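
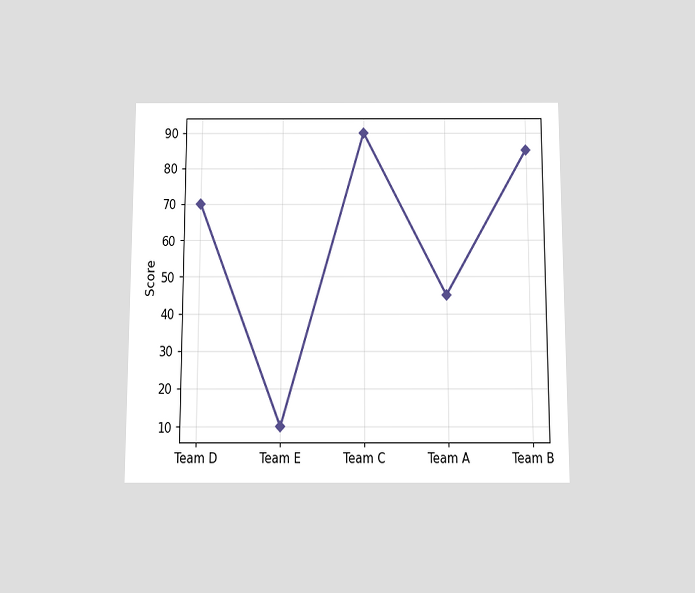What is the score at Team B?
85

The chart is viewed slightly from below. At Team B, the line is at 85.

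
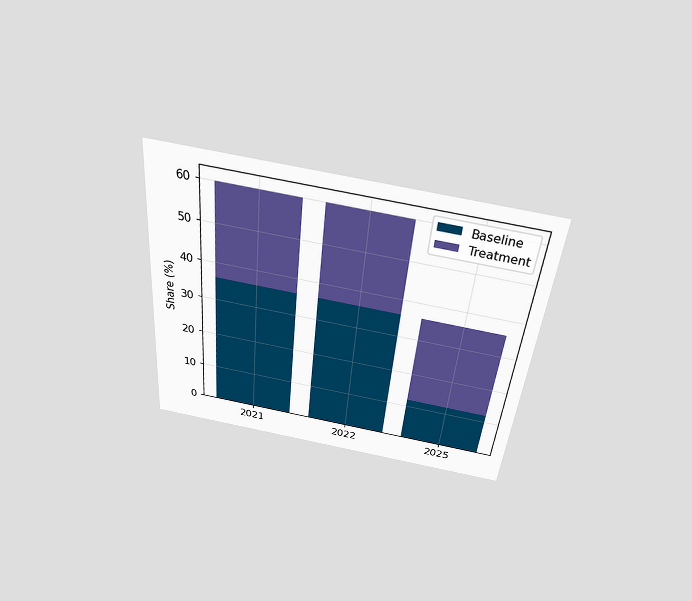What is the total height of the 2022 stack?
The chart is tilted about 5° clockwise and viewed slightly from above. The 2022 stack's top reaches 60% on the y-axis.

60%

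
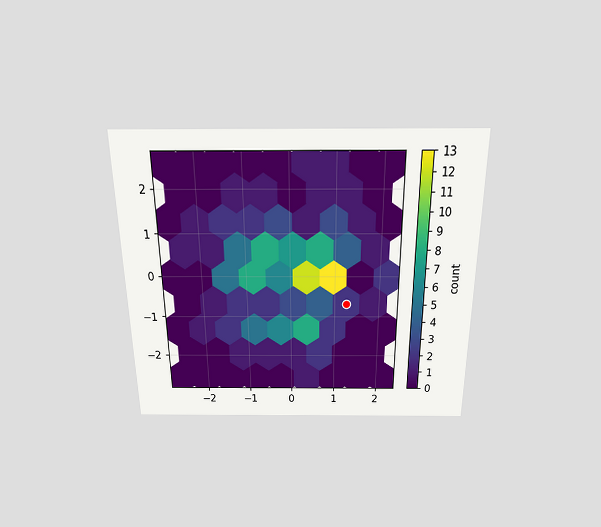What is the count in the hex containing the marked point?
2

The chart is viewed slightly from above. The marked hex reads 2 on the colorbar.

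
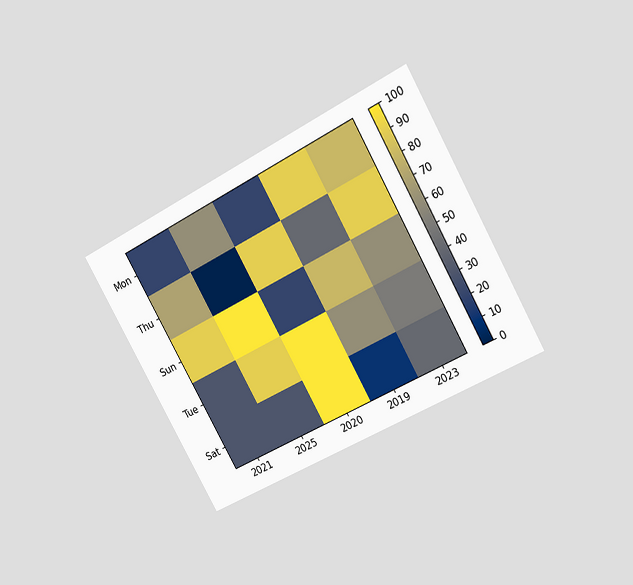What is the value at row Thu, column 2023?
The chart is tilted about 29° counter-clockwise and viewed at a slight angle. Matching cell (Thu, 2023) against the colorbar gives 90.

90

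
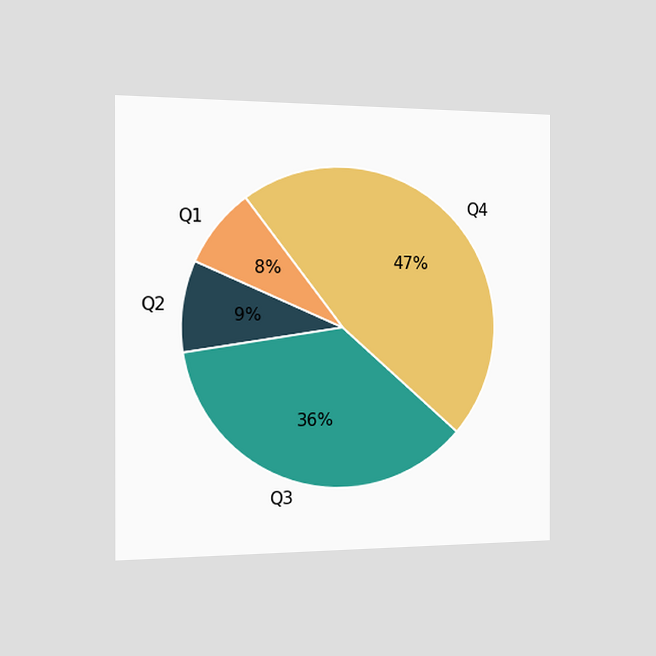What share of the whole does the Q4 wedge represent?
47%

The chart is viewed slightly from the left. The Q4 slice takes up 47% of the pie.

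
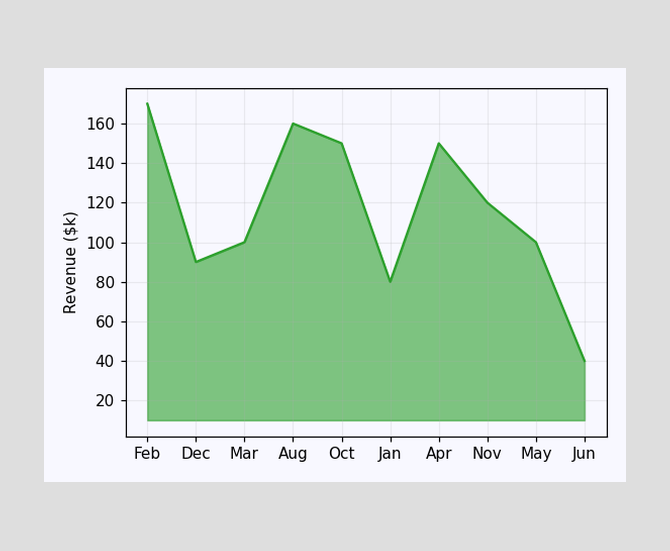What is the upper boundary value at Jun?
$40k

At Jun the upper boundary is at $40k.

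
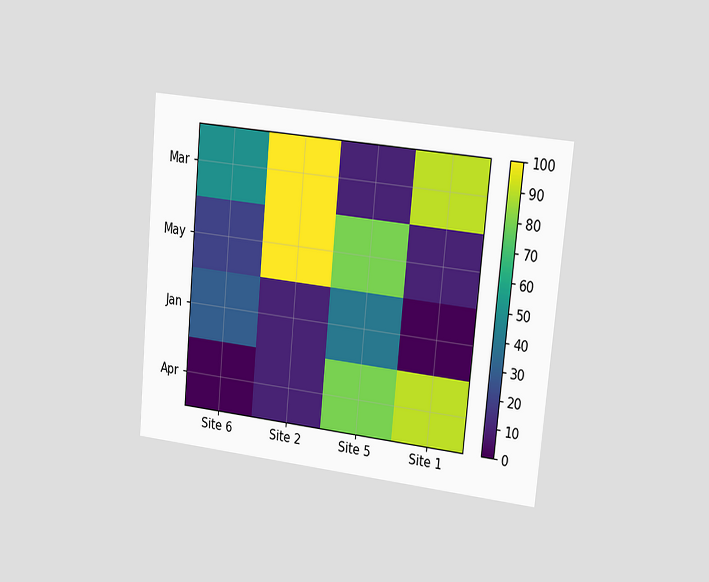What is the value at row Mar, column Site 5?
10

The chart is tilted about 5° clockwise and viewed slightly from the right. Matching cell (Mar, Site 5) against the colorbar gives 10.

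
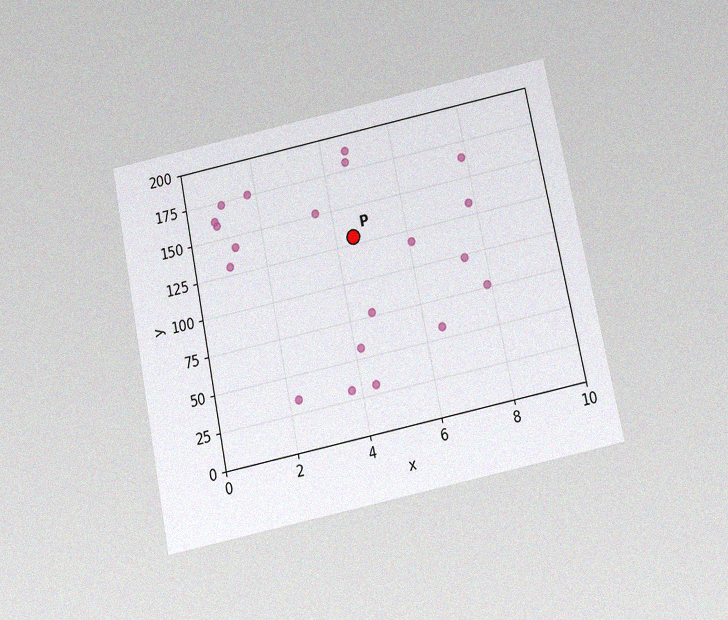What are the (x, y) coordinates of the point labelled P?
The chart is tilted about 12° counter-clockwise and viewed slightly from below, with some photo noise. Following the gridlines from P to each axis, P sits at (4.5, 130).

(4.5, 130)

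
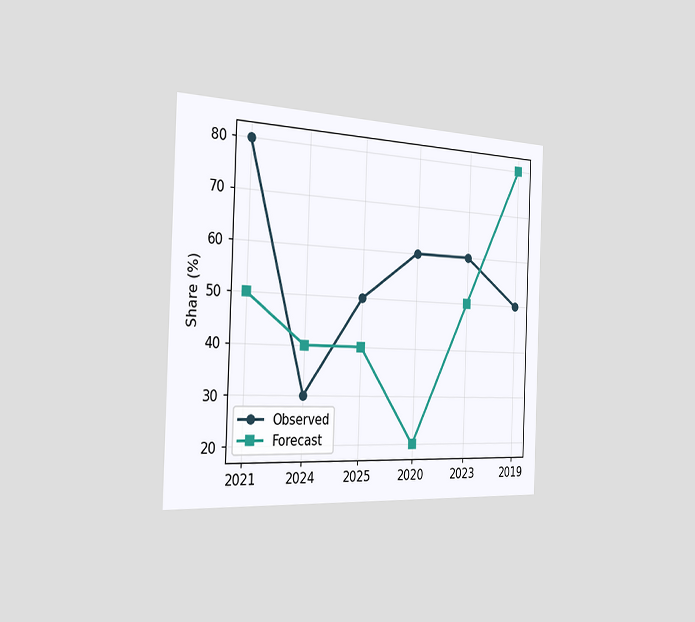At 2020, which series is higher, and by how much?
The chart is tilted about 2° clockwise and viewed slightly from the left. At 2020, Observed sits above the other line by 40%.

Observed, by 40%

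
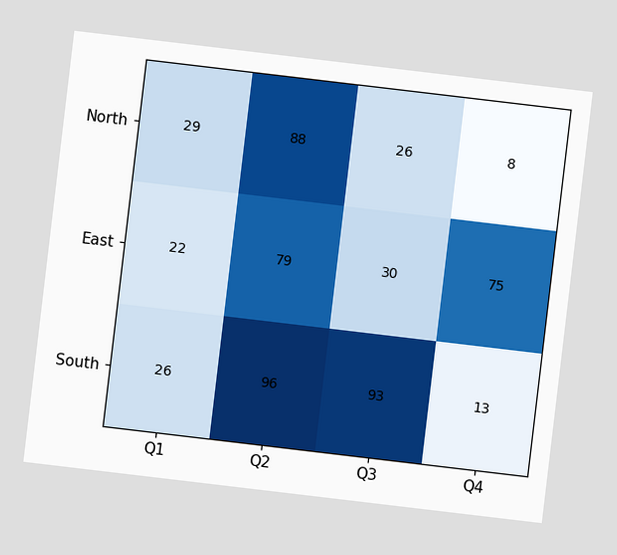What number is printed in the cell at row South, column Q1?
26

The chart is tilted about 7° clockwise. The (South, Q1) cell reads 26.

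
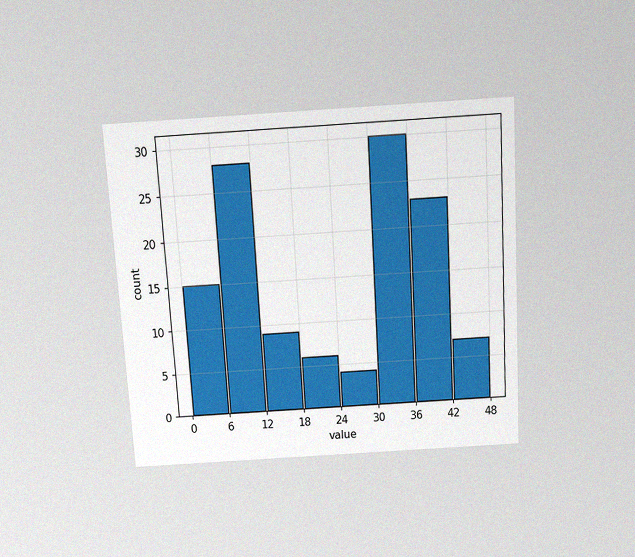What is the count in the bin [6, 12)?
The chart is tilted about 3° counter-clockwise and viewed slightly from above, with some photo noise. The [6, 12) bin has height 28.

28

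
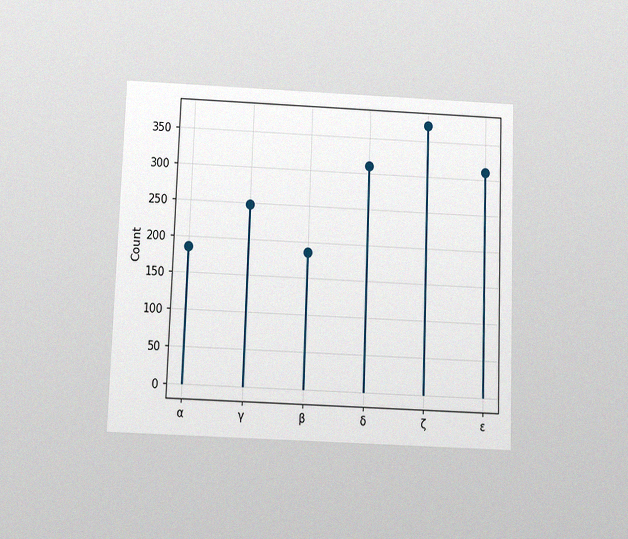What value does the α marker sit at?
The chart is tilted about 2° clockwise and viewed slightly from below, with some photo noise. The α marker sits at 186.

186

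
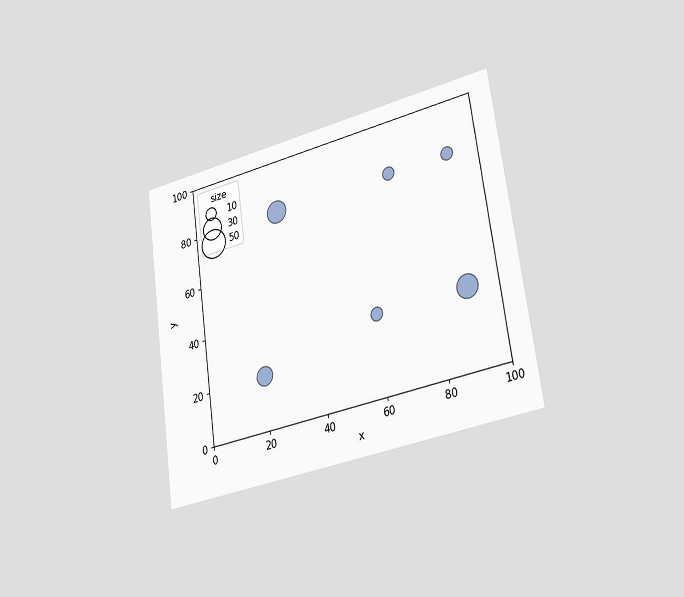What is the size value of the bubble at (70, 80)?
The chart is tilted about 8° counter-clockwise and viewed slightly from the right. Matching the bubble at (70, 80) against the size legend gives 10.

10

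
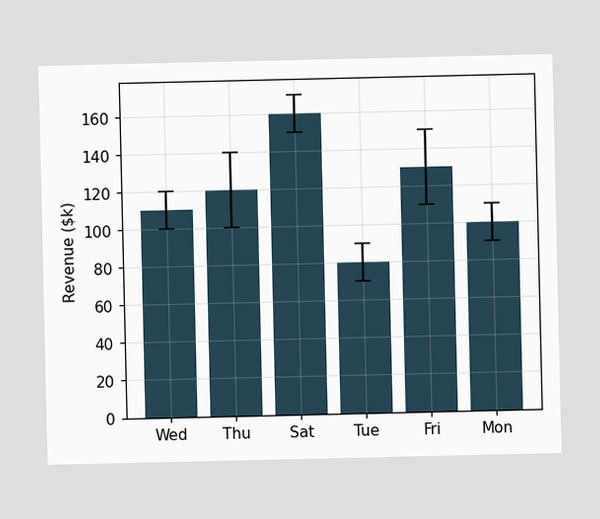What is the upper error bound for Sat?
$170k

The Sat bar's upper whisker reaches $170k.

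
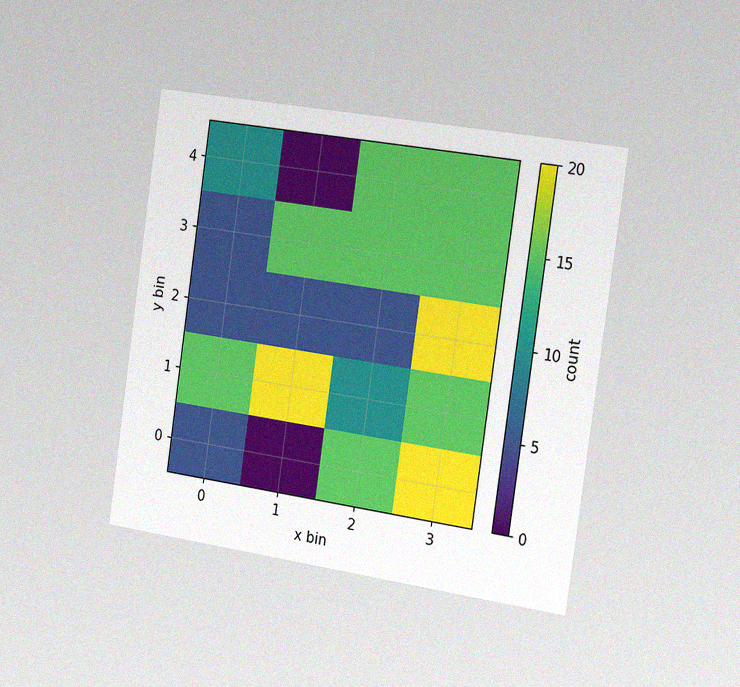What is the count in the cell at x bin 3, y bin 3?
15

The chart is tilted about 8° clockwise and viewed slightly from the right, with some photo noise. Matching the cell (3, 3) against the colorbar gives 15.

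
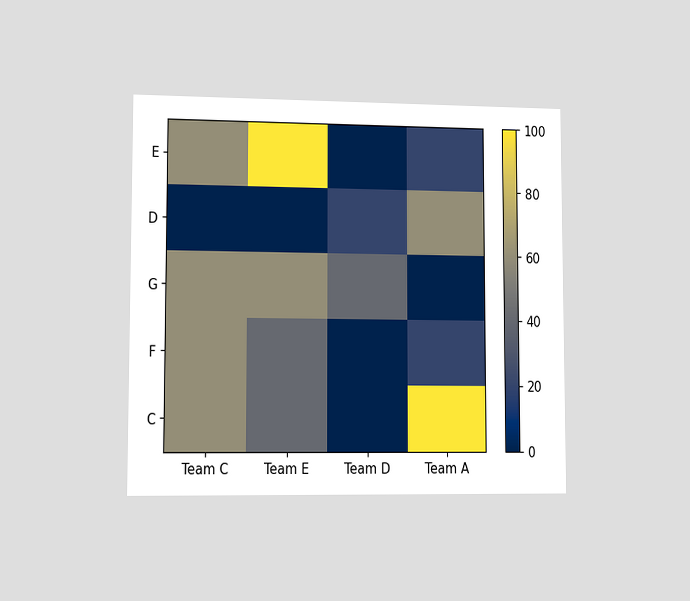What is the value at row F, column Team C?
The chart is viewed slightly from the left. Matching cell (F, Team C) against the colorbar gives 60.

60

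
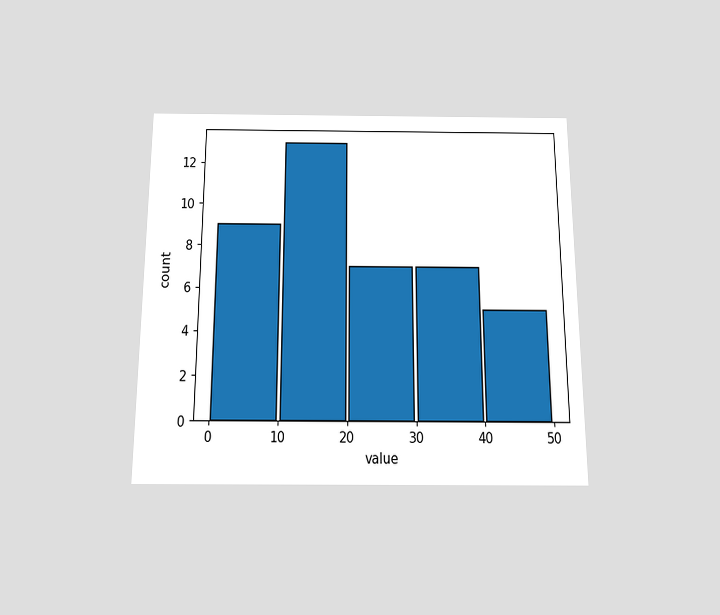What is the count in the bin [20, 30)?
7

The chart is viewed slightly from below. The [20, 30) bin has height 7.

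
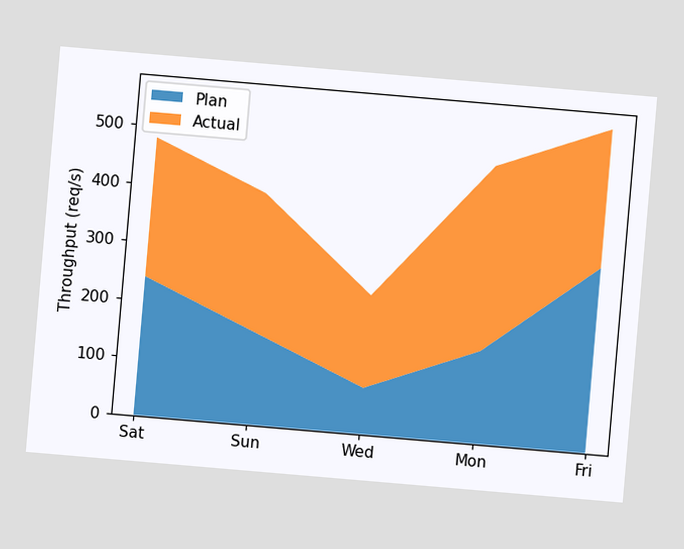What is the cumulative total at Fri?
560req/s

The chart is tilted about 5° clockwise. The stacked total at Fri reaches 560req/s.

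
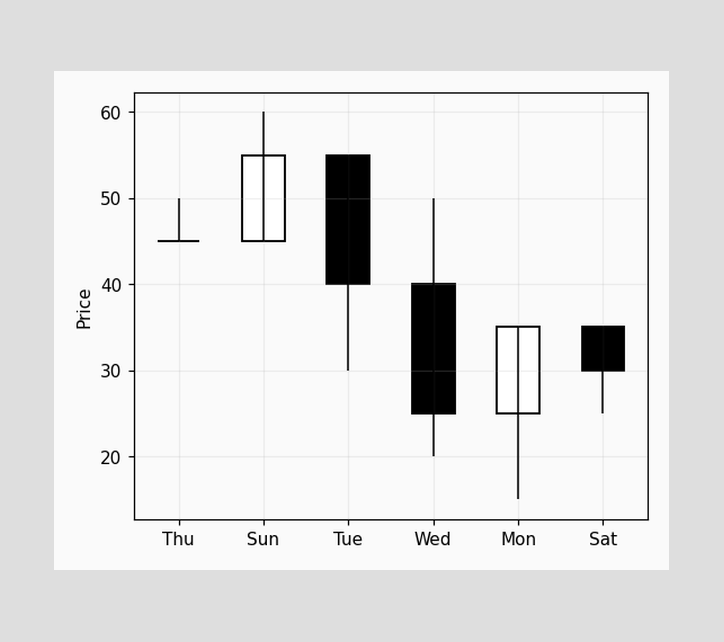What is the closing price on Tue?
The Tue candle closes at 40.

40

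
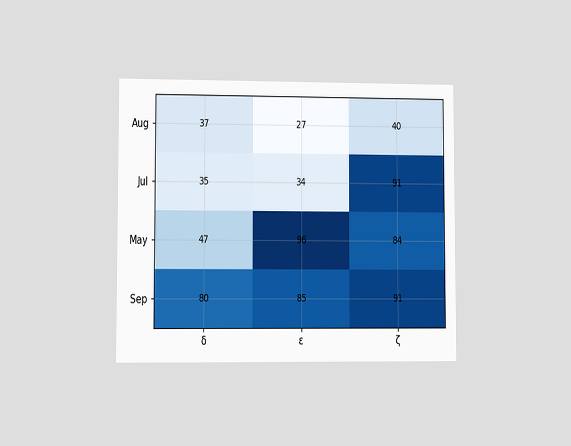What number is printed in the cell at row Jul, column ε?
34

The chart is viewed at a slight angle. The (Jul, ε) cell reads 34.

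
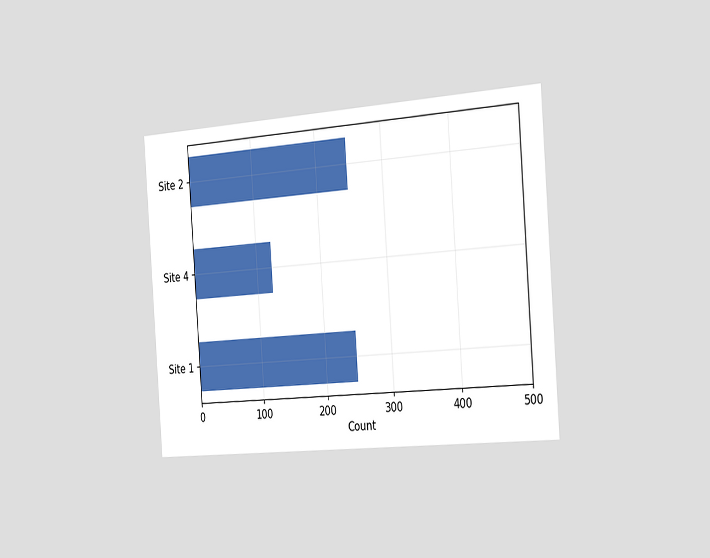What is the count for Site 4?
124

The chart is tilted about 4° counter-clockwise and viewed slightly from the right. Reading along the chart's x-axis, the Site 4 bar reaches 124.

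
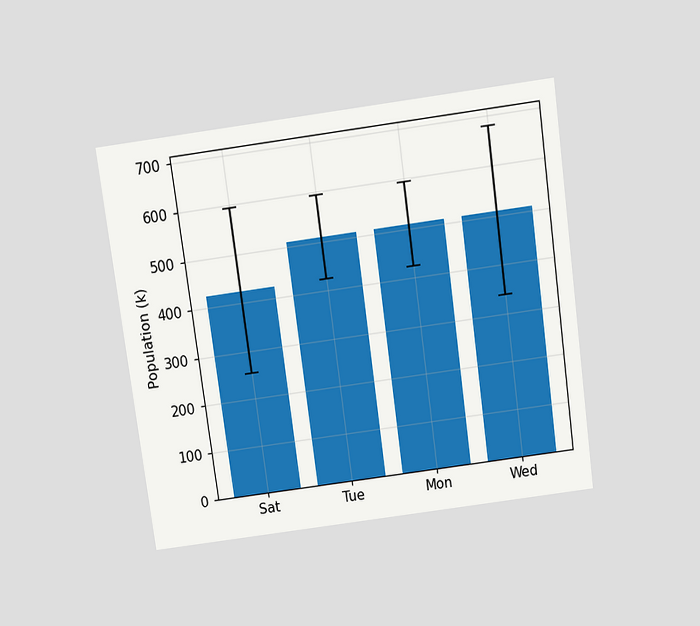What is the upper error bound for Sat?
The chart is tilted about 8° counter-clockwise and viewed slightly from above. The Sat bar's upper whisker reaches 595k.

595k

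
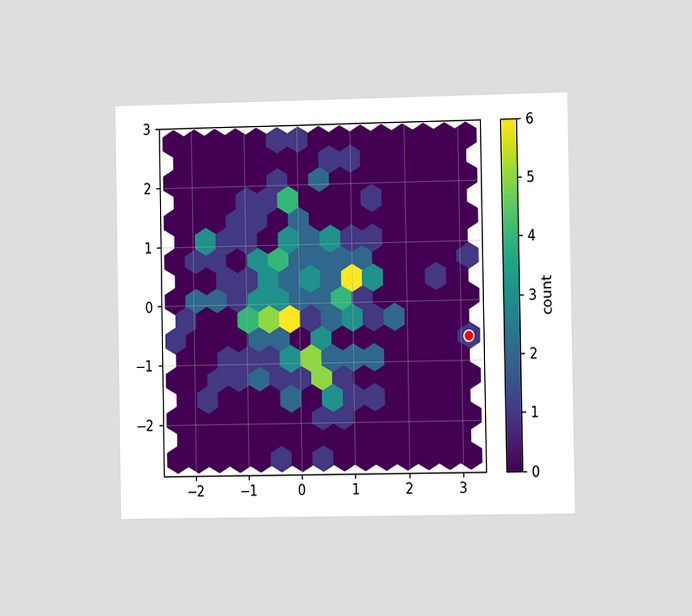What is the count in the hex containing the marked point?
The chart is viewed slightly from the right. The marked hex reads 1 on the colorbar.

1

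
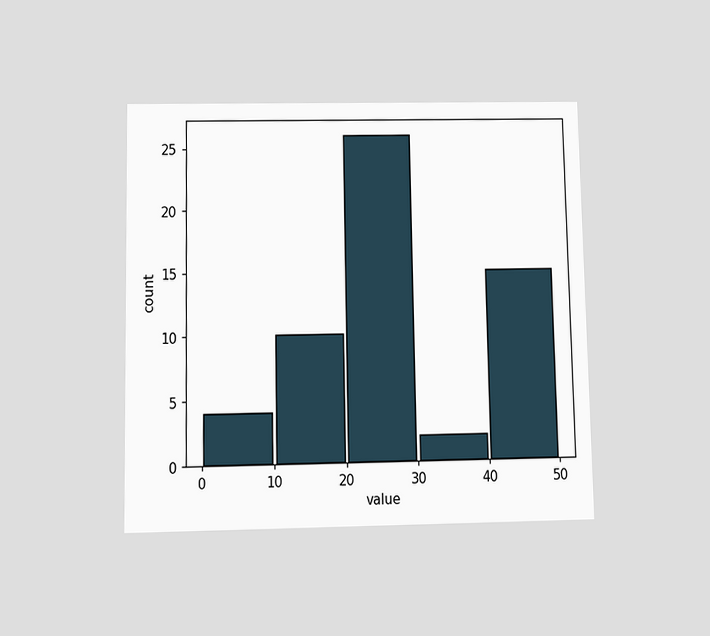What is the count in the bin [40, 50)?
The chart is viewed at a slight angle. The [40, 50) bin has height 15.

15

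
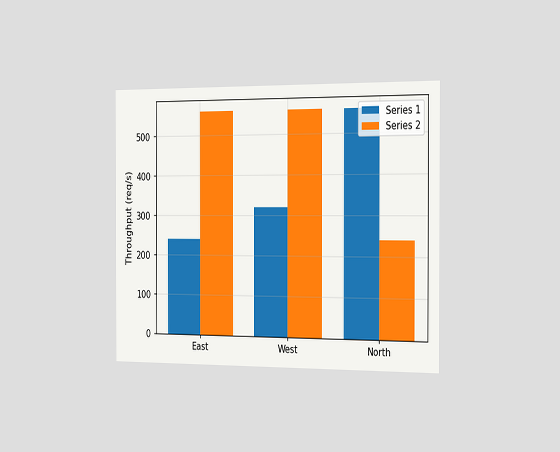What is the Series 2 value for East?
The chart is viewed slightly from the right. The Series 2 bar at East reaches 560req/s on the y-axis.

560req/s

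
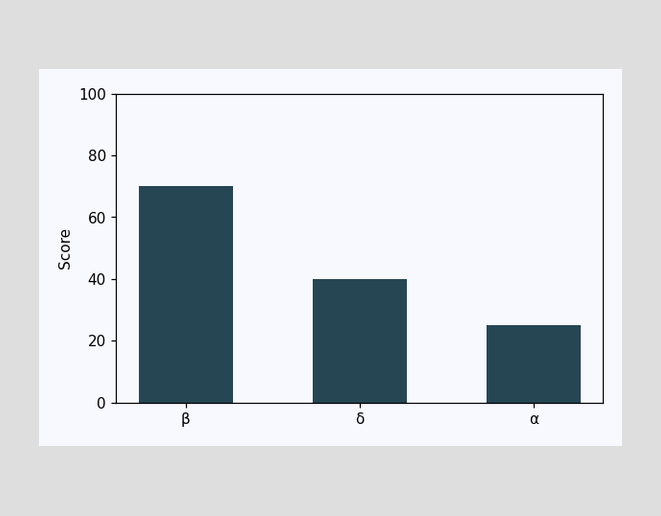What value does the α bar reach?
25

Reading along the chart's y-axis, the α bar reaches 25.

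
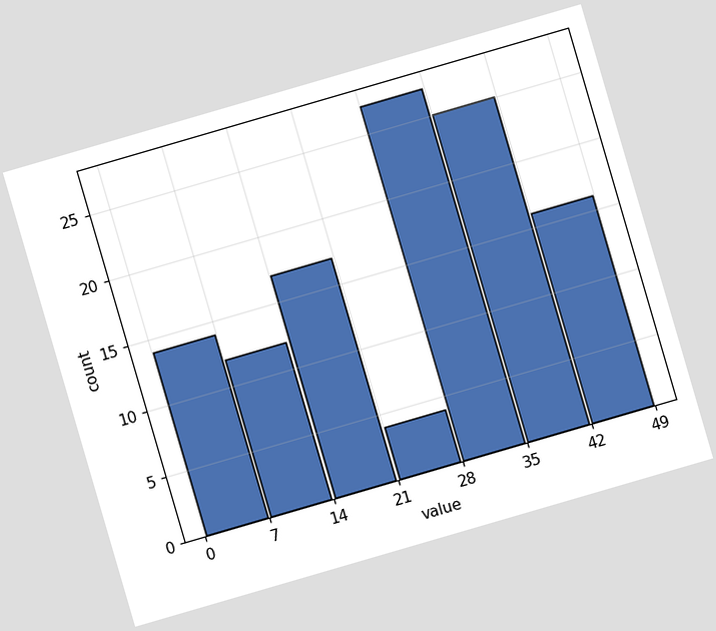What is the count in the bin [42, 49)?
16

The chart is tilted about 16° counter-clockwise. The [42, 49) bin has height 16.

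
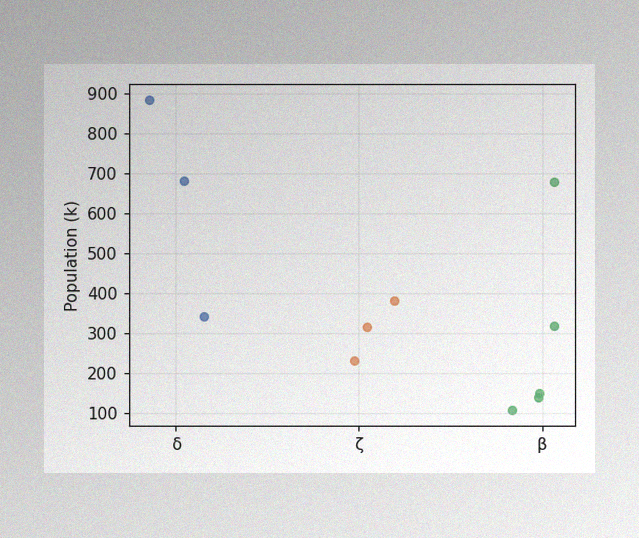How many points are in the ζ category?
The image has some photo noise and uneven lighting. Counting the markers in the ζ column gives 3.

3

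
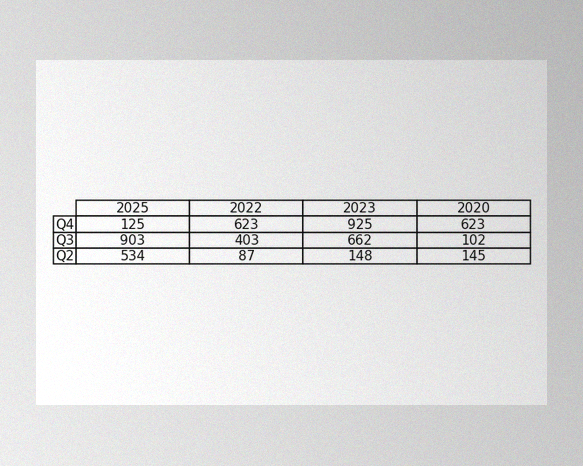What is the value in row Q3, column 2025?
903

The image has some photo noise and uneven lighting. The (Q3, 2025) cell reads 903.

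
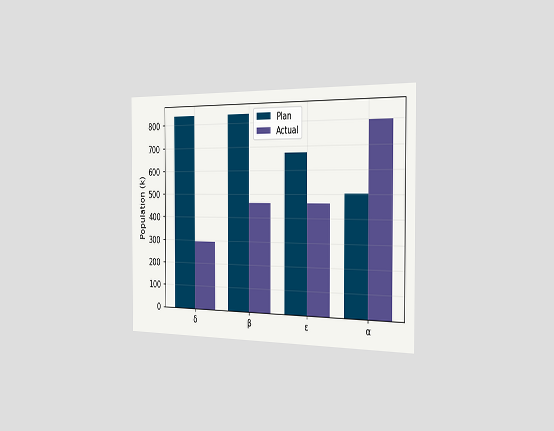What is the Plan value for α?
The chart is viewed slightly from the right. The Plan bar at α reaches 504k on the y-axis.

504k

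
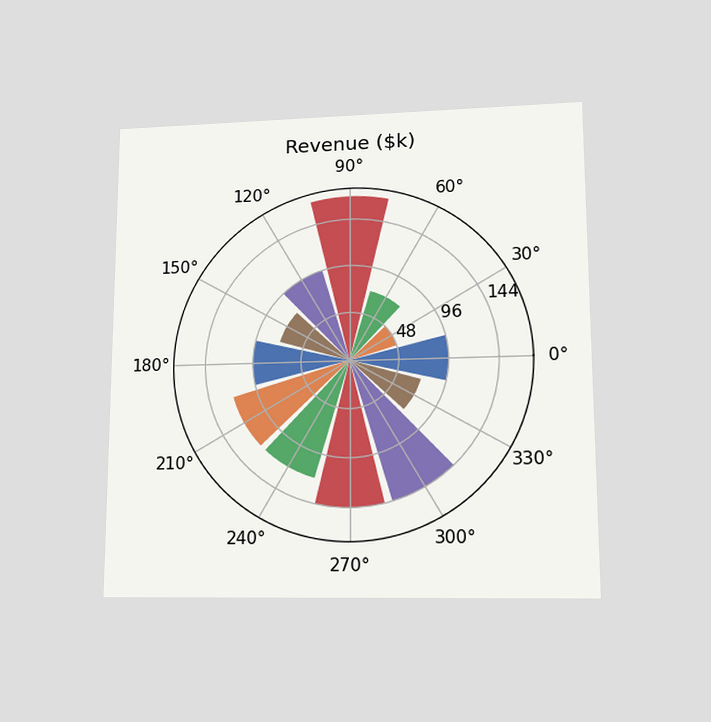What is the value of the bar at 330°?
$72k

The chart is viewed at a slight angle. The bar at 330° reaches $72k on the radial axis.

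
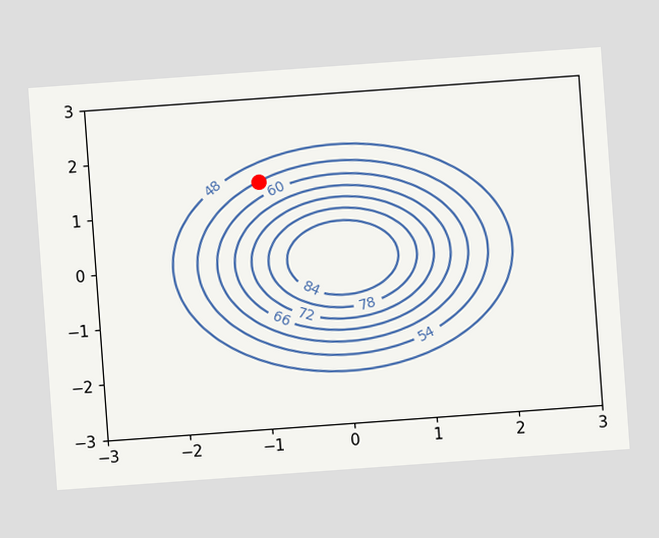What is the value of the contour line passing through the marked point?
The chart is tilted about 4° counter-clockwise. The marked point sits on the contour labelled 54.

54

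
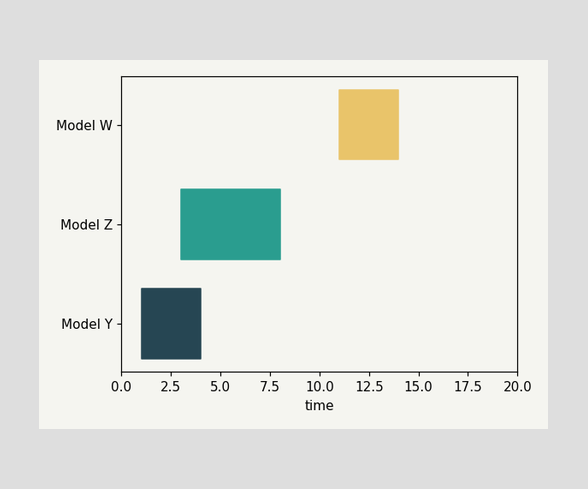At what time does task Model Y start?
The Model Y bar begins at t=1.

1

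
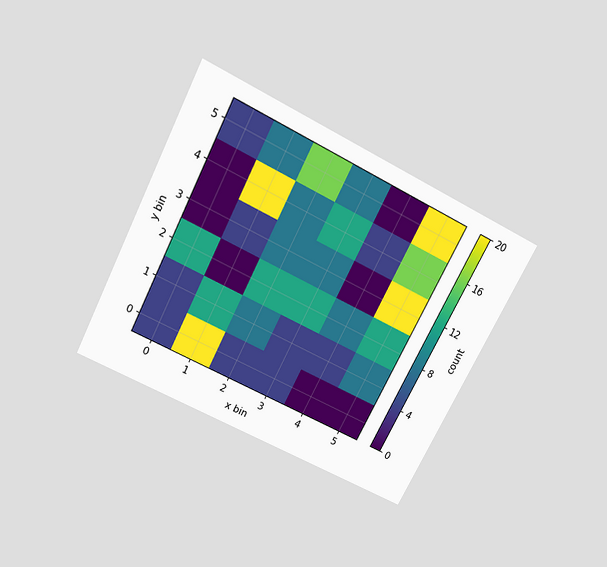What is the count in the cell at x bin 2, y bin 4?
The chart is tilted about 27° clockwise and viewed slightly from above. Matching the cell (2, 4) against the colorbar gives 8.

8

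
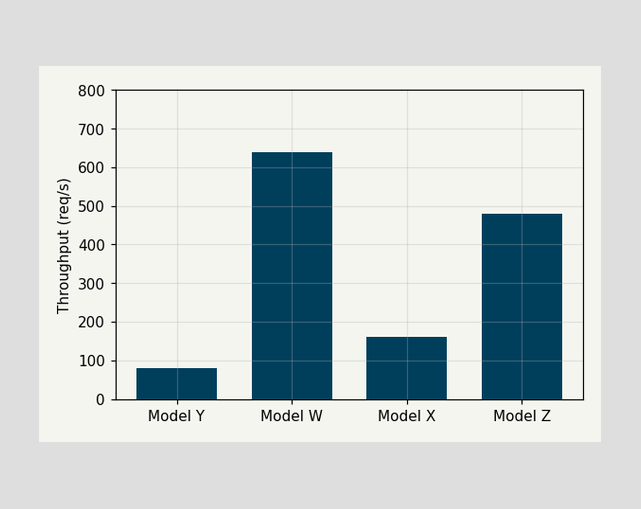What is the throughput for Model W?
640req/s

Reading along the chart's y-axis, the Model W bar reaches 640req/s.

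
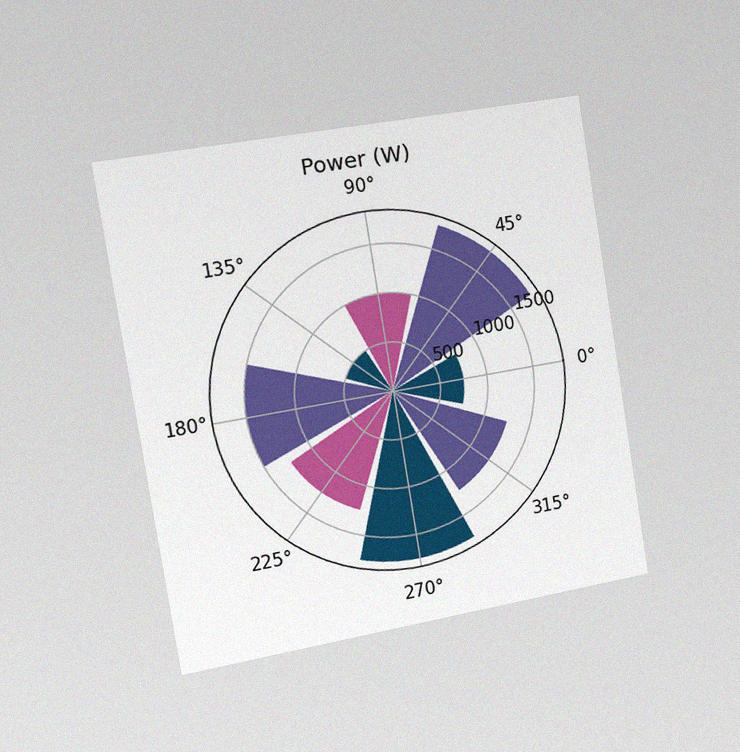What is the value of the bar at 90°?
1000W

The chart is tilted about 9° counter-clockwise and viewed slightly from the left, with some photo noise. The bar at 90° reaches 1000W on the radial axis.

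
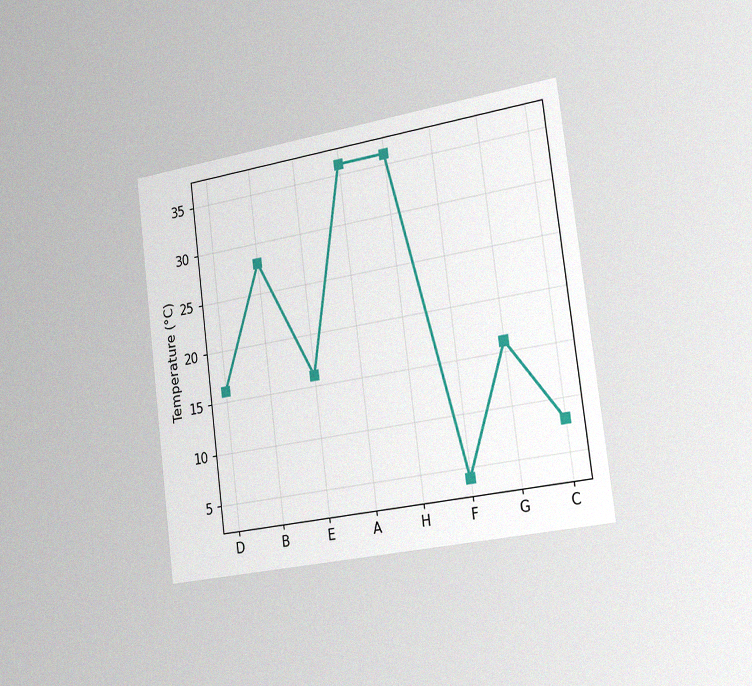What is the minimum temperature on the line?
The chart is tilted about 7° counter-clockwise and viewed slightly from the right, with some photo noise. The lowest point is at F, and reading across to the y-axis gives 4°C.

4°C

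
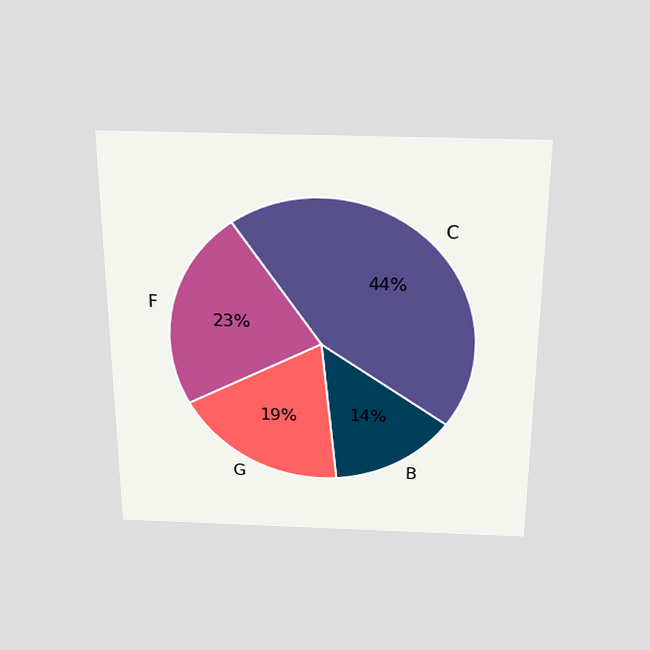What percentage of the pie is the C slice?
The chart is viewed slightly from above. The C slice takes up 44% of the pie.

44%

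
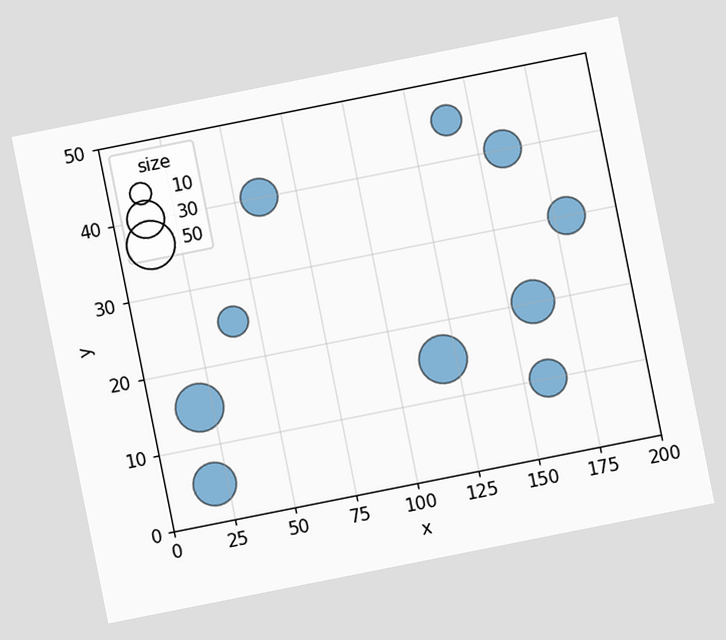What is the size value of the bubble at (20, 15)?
The chart is tilted about 11° counter-clockwise. Matching the bubble at (20, 15) against the size legend gives 50.

50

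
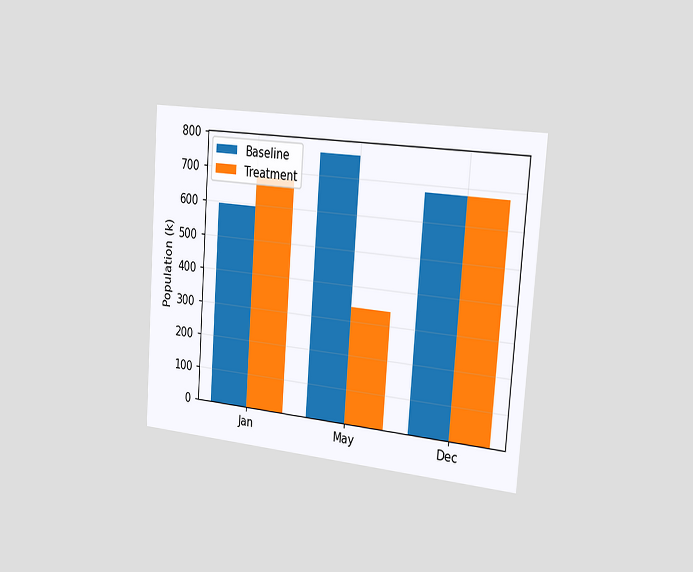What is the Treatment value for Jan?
680k

The chart is tilted about 4° clockwise and viewed slightly from the right. The Treatment bar at Jan reaches 680k on the y-axis.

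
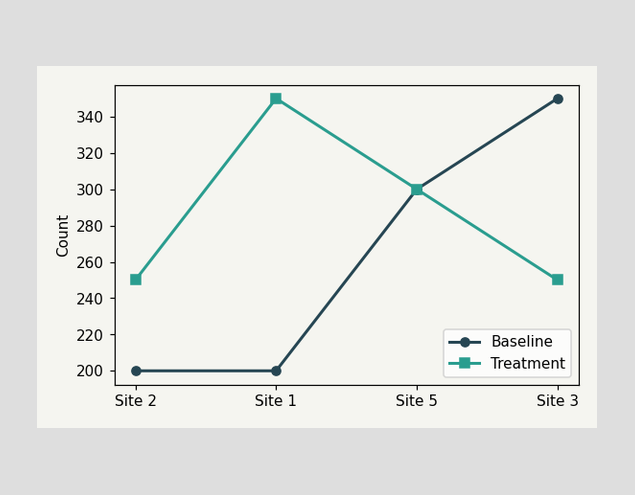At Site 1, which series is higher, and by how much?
Treatment, by 150

At Site 1, Treatment sits above the other line by 150.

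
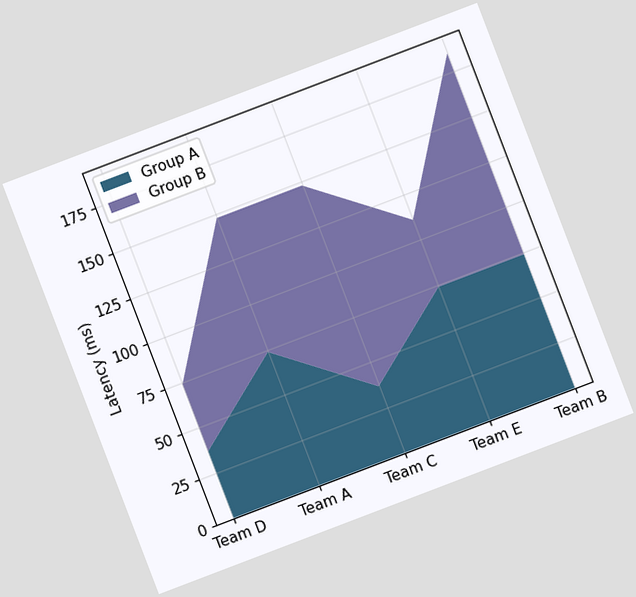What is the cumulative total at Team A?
148ms

The chart is tilted about 21° counter-clockwise. The stacked total at Team A reaches 148ms.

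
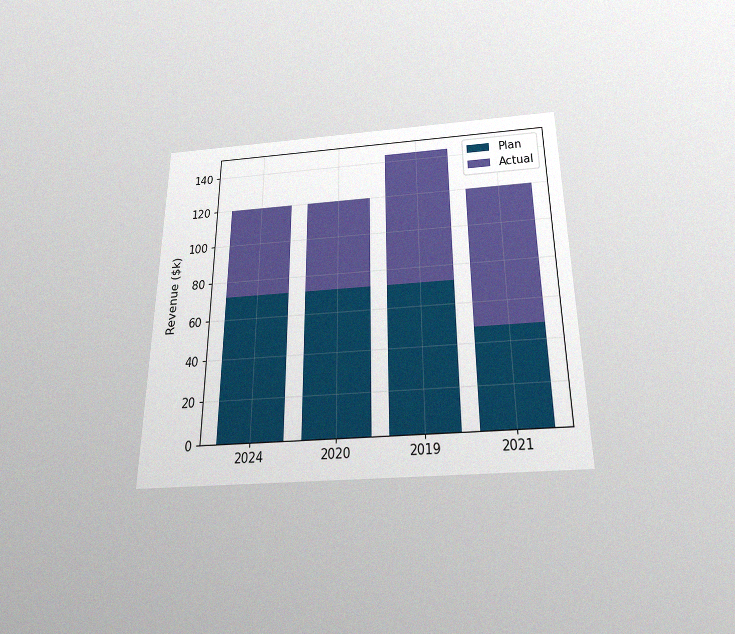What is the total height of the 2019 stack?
$144k

The chart is viewed slightly from below, with some photo noise. The 2019 stack's top reaches $144k on the y-axis.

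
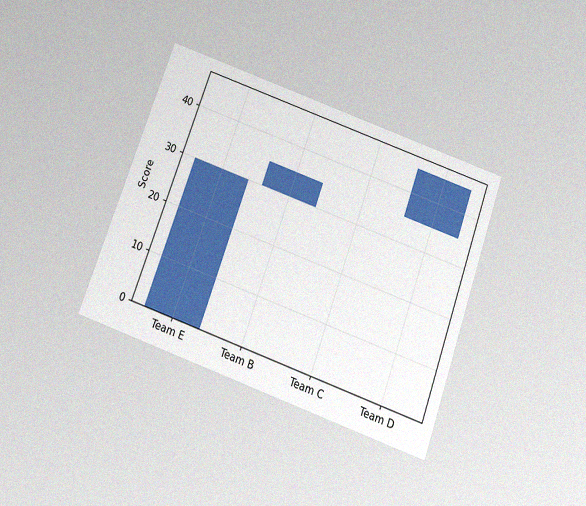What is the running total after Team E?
The chart is tilted about 20° clockwise and viewed slightly from below, with some photo noise. After Team E the running total reaches 30.

30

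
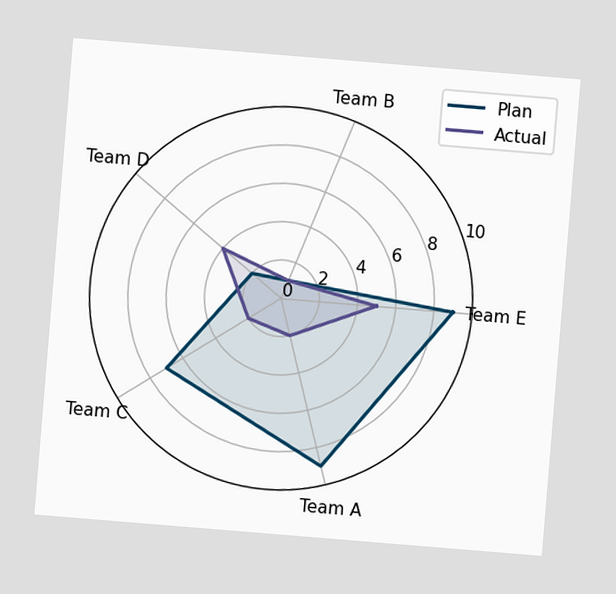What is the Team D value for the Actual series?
4

The chart is tilted about 5° clockwise. On the Team D axis, Actual reaches 4.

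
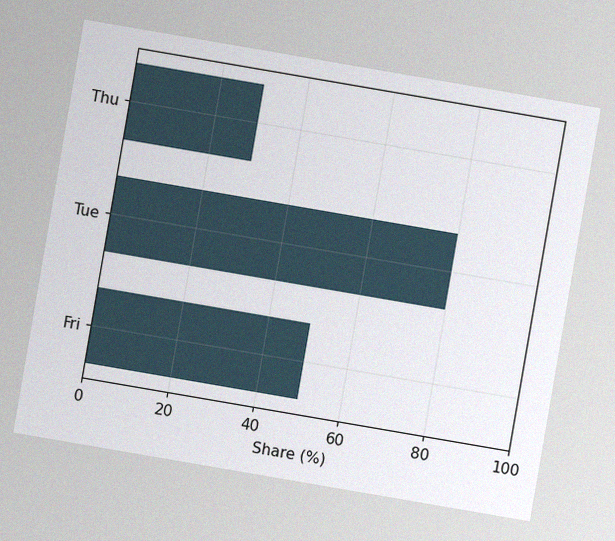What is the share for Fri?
50%

The chart is tilted about 10° clockwise, with some photo noise. Reading along the chart's x-axis, the Fri bar reaches 50%.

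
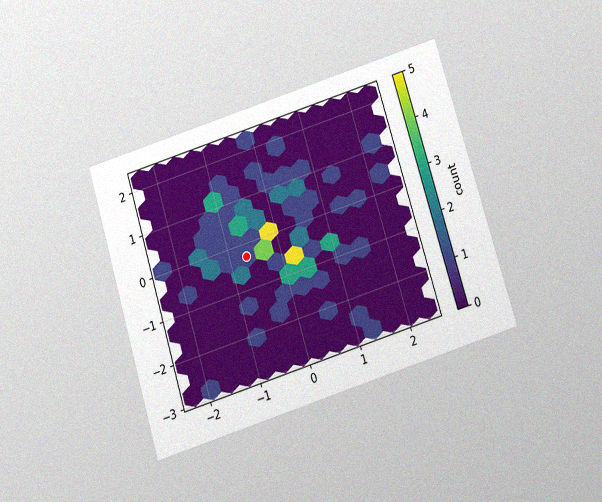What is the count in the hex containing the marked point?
The chart is tilted about 17° counter-clockwise and viewed slightly from below, with some photo noise. The marked hex reads 1 on the colorbar.

1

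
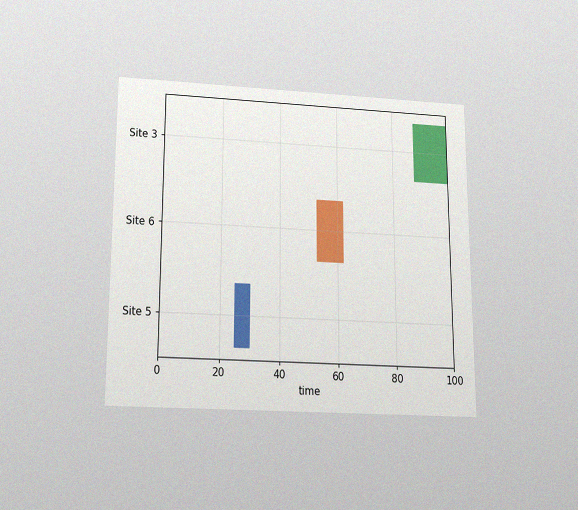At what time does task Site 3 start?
The chart is viewed slightly from below, with some photo noise. The Site 3 bar begins at t=88.

88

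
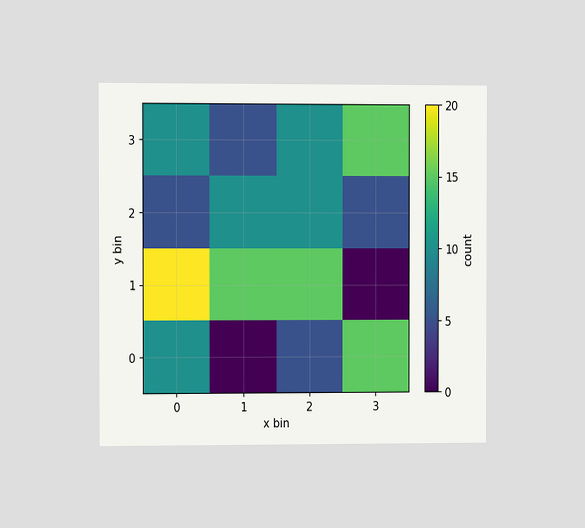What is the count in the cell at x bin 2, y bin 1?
15

The chart is viewed slightly from the left. Matching the cell (2, 1) against the colorbar gives 15.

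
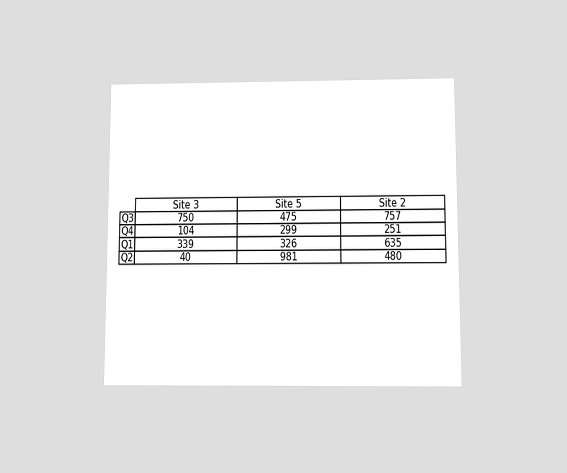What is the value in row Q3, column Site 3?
750

The chart is viewed slightly from below. The (Q3, Site 3) cell reads 750.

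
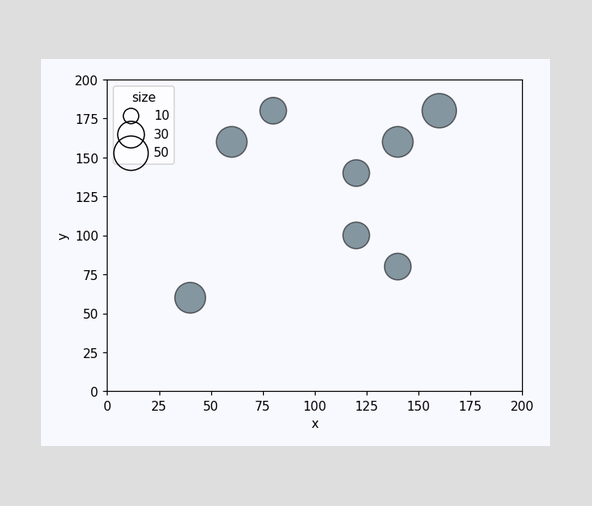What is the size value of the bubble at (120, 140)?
Matching the bubble at (120, 140) against the size legend gives 30.

30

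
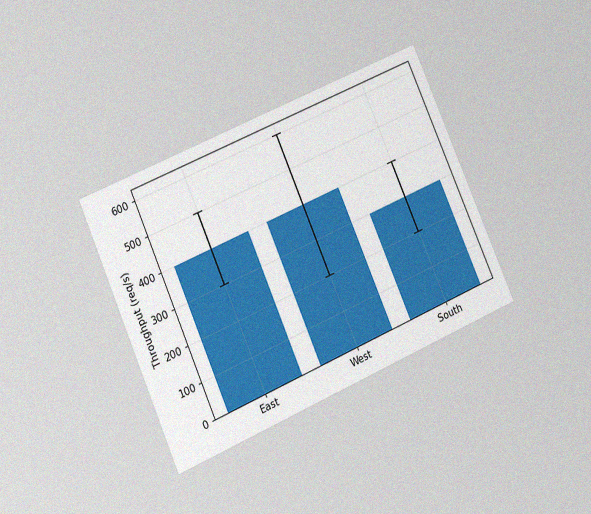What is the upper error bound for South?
The chart is tilted about 24° counter-clockwise and viewed at a slight angle, with some photo noise. The South bar's upper whisker reaches 400req/s.

400req/s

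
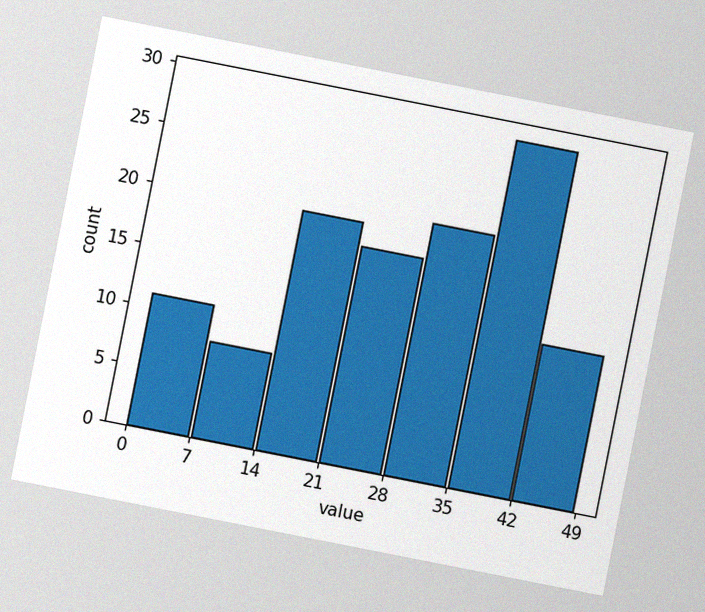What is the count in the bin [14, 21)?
The chart is tilted about 11° clockwise, with some photo noise. The [14, 21) bin has height 20.

20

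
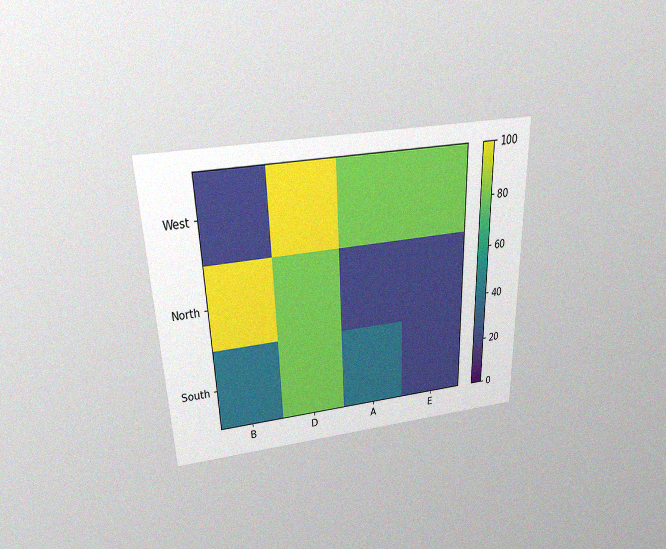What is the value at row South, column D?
The chart is viewed slightly from above, with some photo noise. Matching cell (South, D) against the colorbar gives 80.

80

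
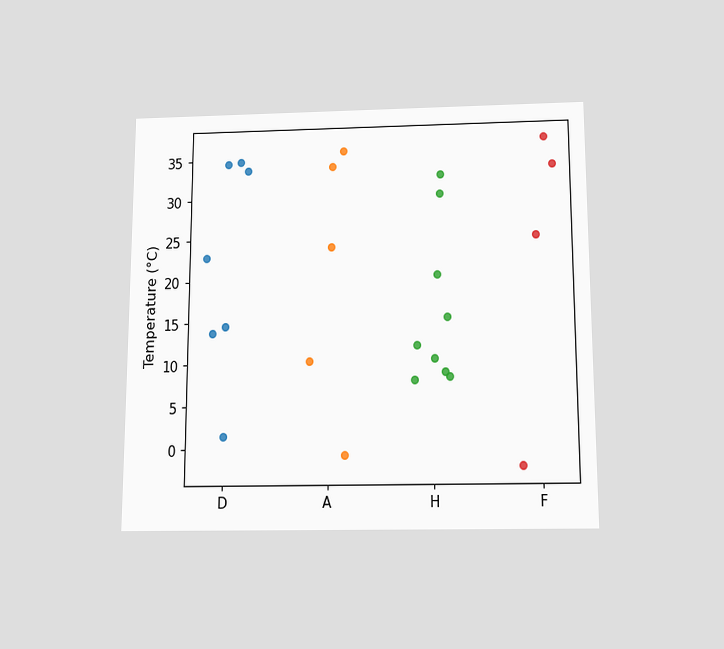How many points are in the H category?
The chart is viewed slightly from below. Counting the markers in the H column gives 9.

9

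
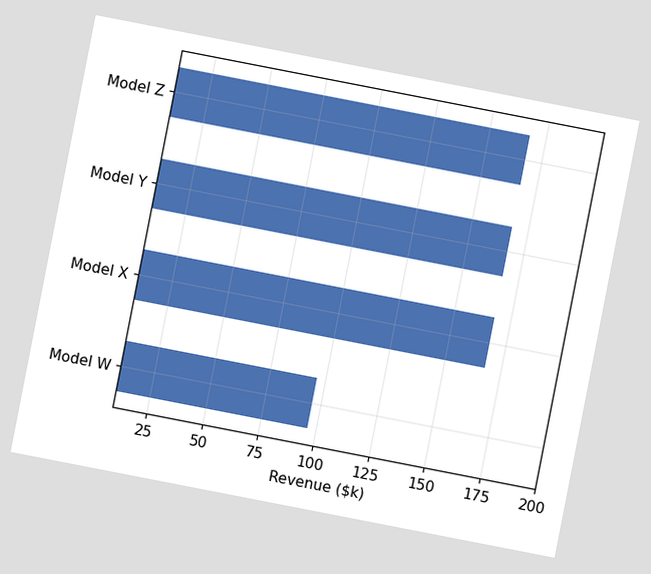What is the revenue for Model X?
$168k

The chart is tilted about 11° clockwise. Reading along the chart's x-axis, the Model X bar reaches $168k.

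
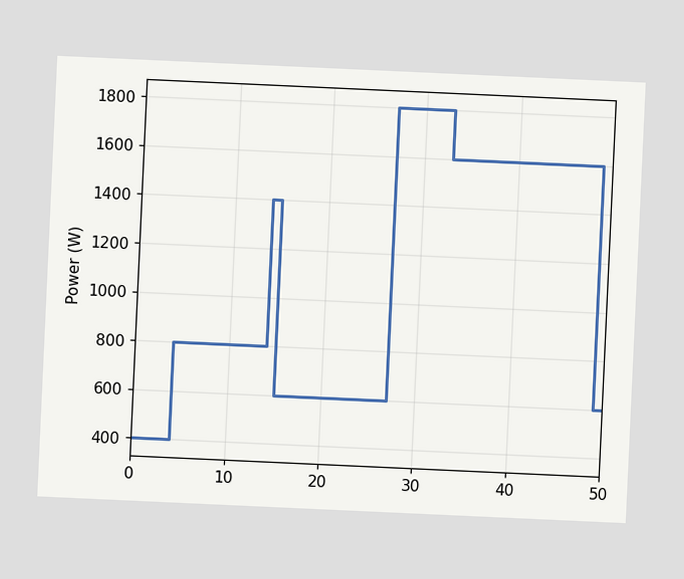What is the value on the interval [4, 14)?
The chart is tilted about 3° clockwise. On [4, 14) the step sits at 800W.

800W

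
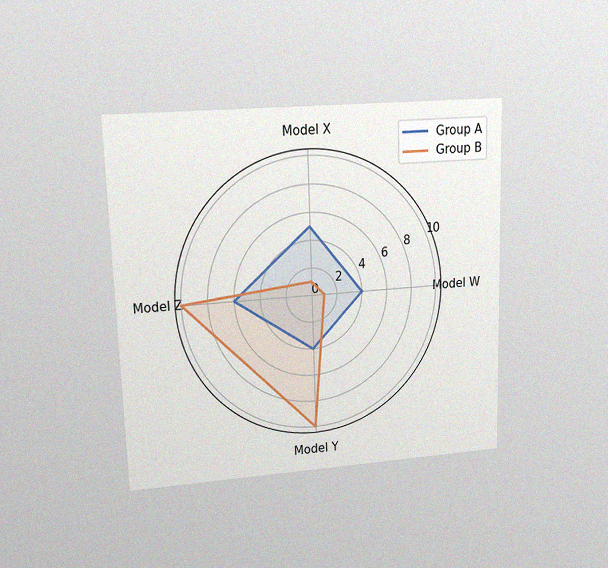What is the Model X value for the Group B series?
1

The chart is viewed at a slight angle, with some photo noise. On the Model X axis, Group B reaches 1.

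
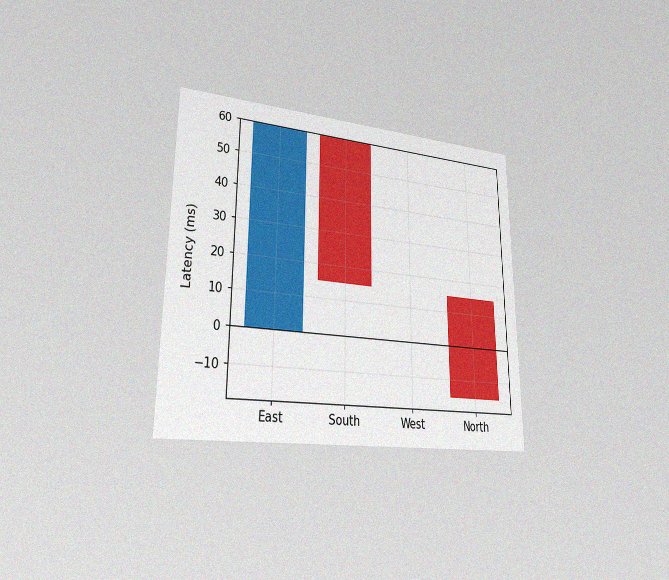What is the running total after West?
The chart is viewed slightly from the left, with some photo noise. After West the running total reaches 15ms.

15ms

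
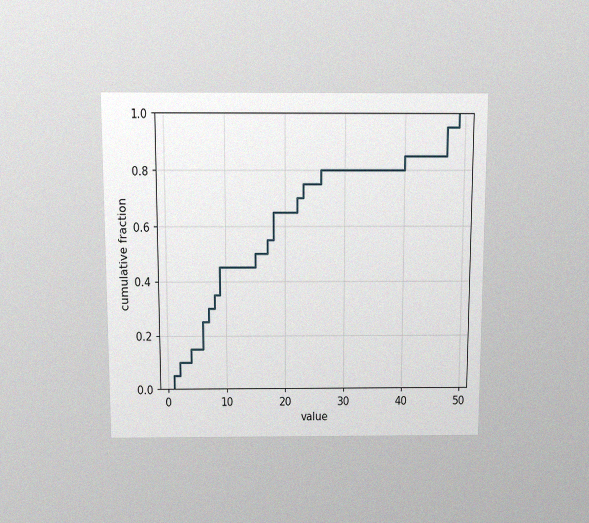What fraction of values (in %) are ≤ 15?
The chart is viewed slightly from above, with some photo noise. At x=15 the ECDF step is at 50%.

50%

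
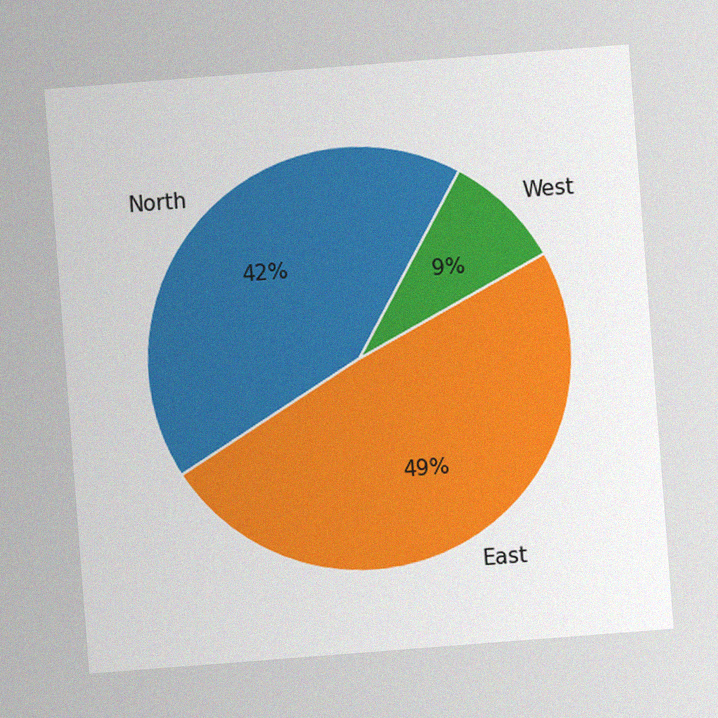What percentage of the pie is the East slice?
49%

The chart is tilted about 4° counter-clockwise, with some photo noise. The East slice takes up 49% of the pie.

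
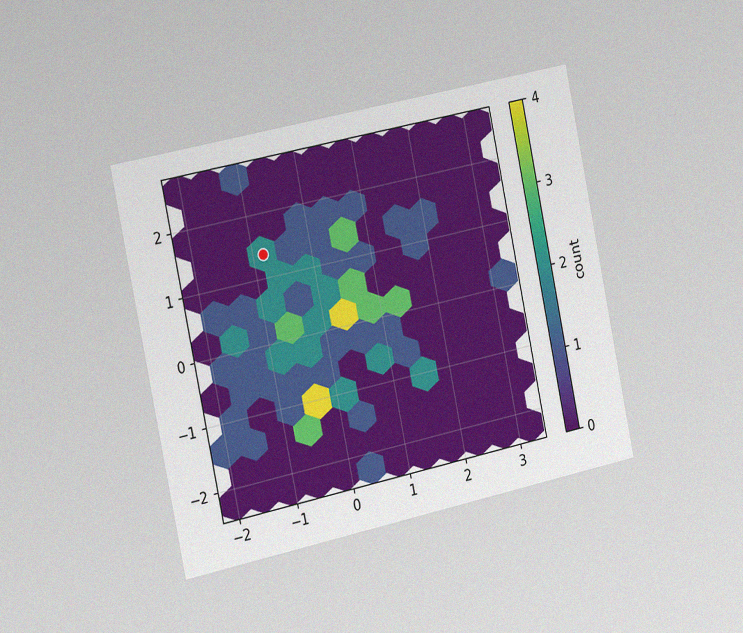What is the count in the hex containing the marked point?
The chart is tilted about 12° counter-clockwise and viewed slightly from the left, with some photo noise. The marked hex reads 2 on the colorbar.

2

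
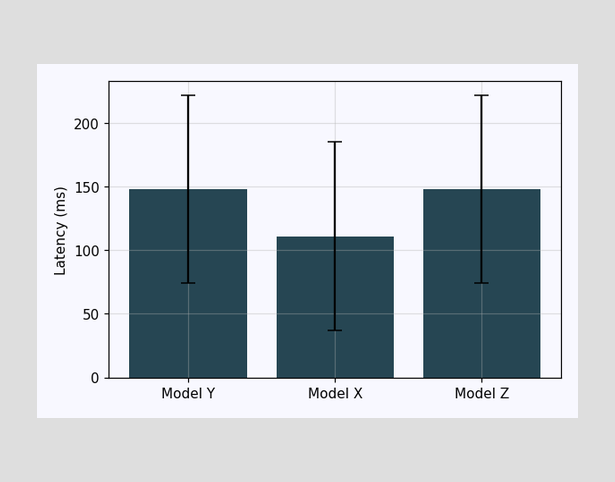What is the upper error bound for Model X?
185ms

The Model X bar's upper whisker reaches 185ms.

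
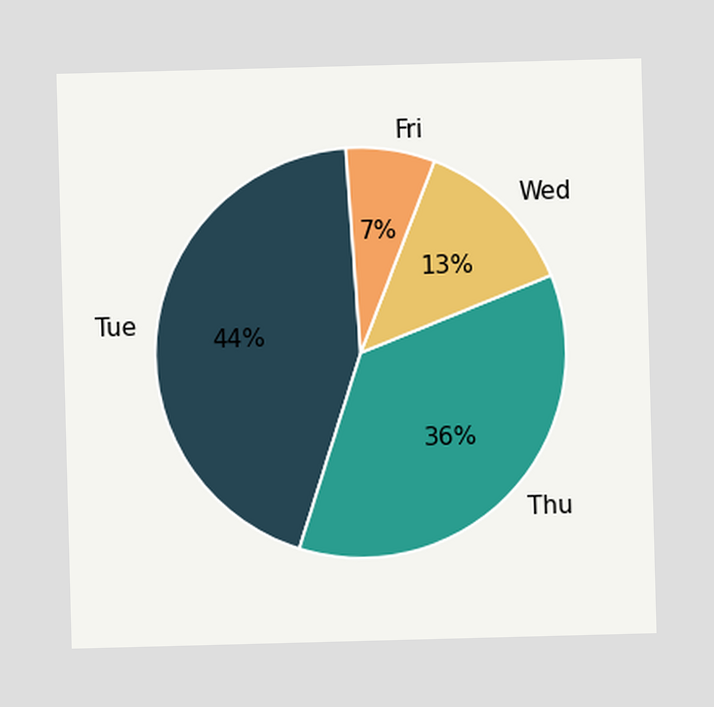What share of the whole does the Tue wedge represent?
The Tue slice takes up 44% of the pie.

44%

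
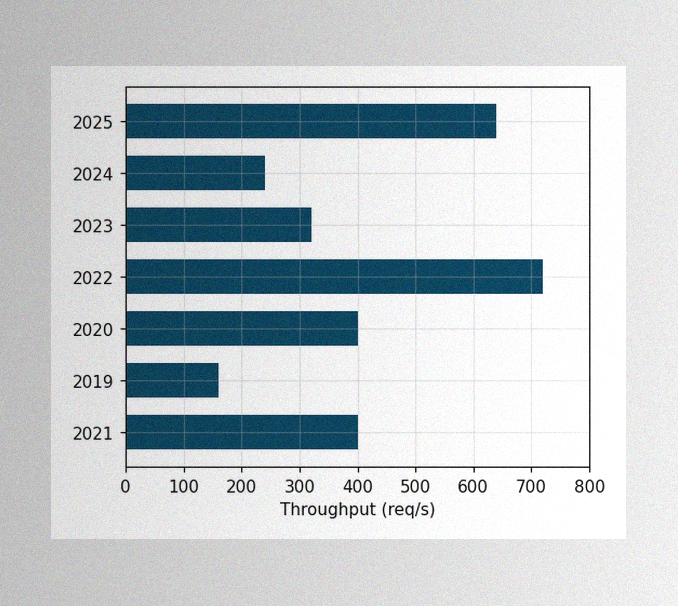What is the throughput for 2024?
240req/s

The image has some photo noise and uneven lighting. Reading along the chart's x-axis, the 2024 bar reaches 240req/s.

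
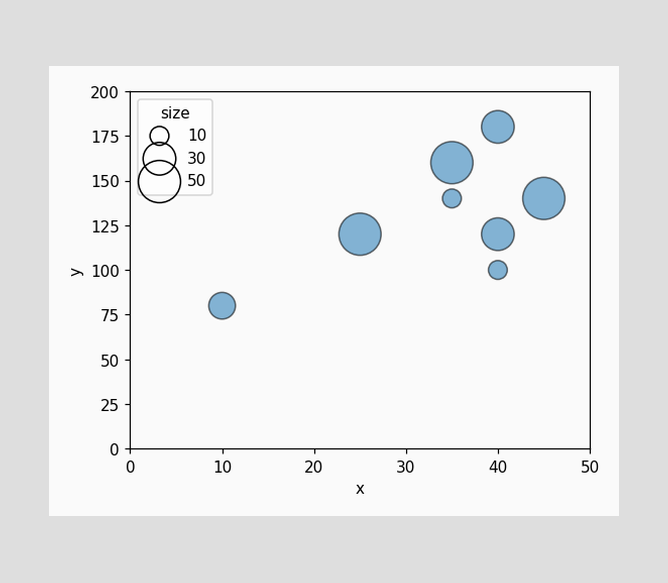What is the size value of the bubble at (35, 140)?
Matching the bubble at (35, 140) against the size legend gives 10.

10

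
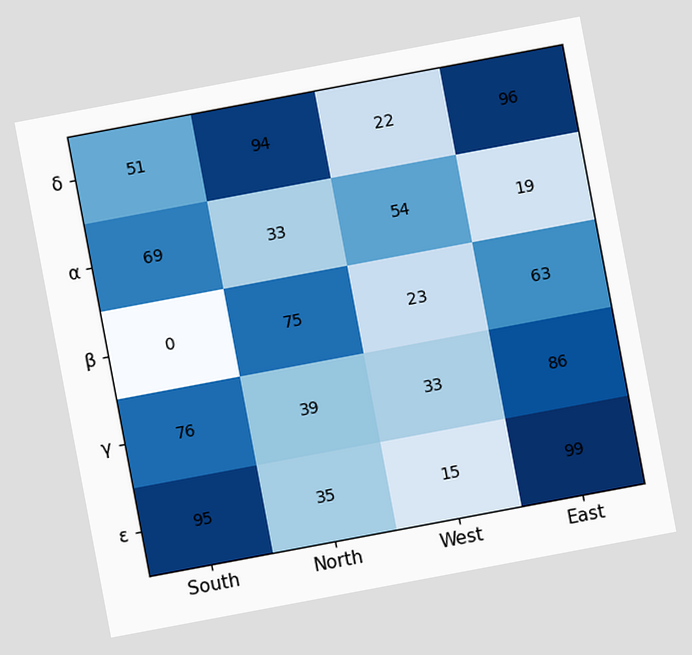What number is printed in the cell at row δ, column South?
51

The chart is tilted about 11° counter-clockwise. The (δ, South) cell reads 51.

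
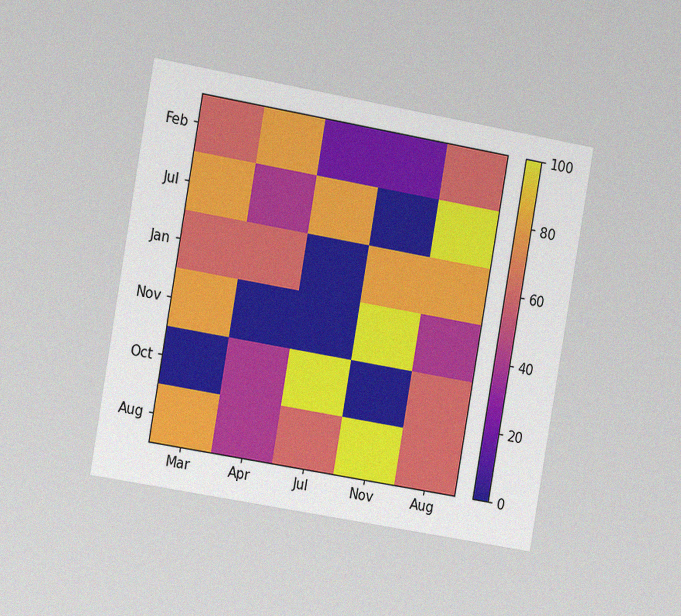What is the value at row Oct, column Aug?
60

The chart is tilted about 10° clockwise and viewed slightly from the left, with some photo noise. Matching cell (Oct, Aug) against the colorbar gives 60.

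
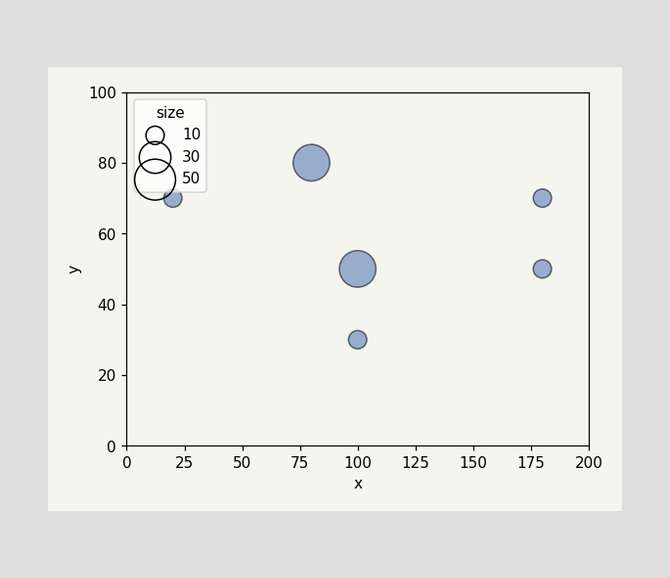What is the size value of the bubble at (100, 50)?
Matching the bubble at (100, 50) against the size legend gives 40.

40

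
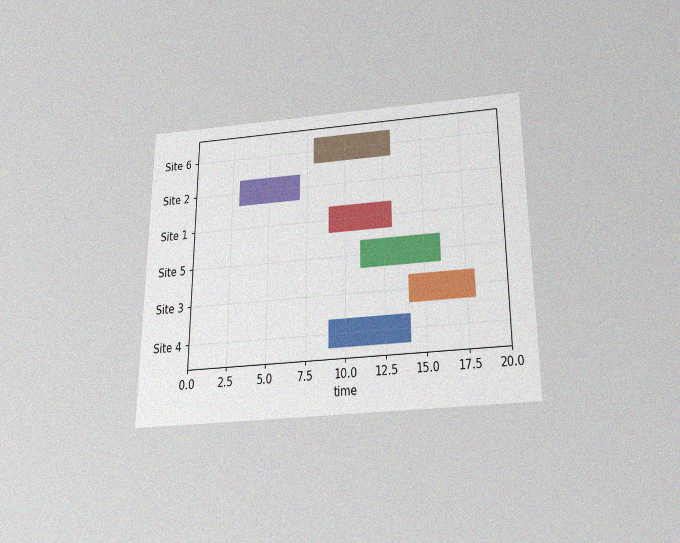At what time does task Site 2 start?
3

The chart is viewed slightly from below, with some photo noise. The Site 2 bar begins at t=3.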